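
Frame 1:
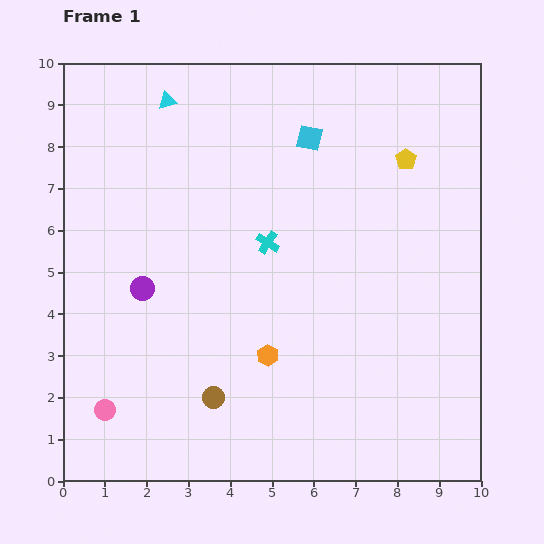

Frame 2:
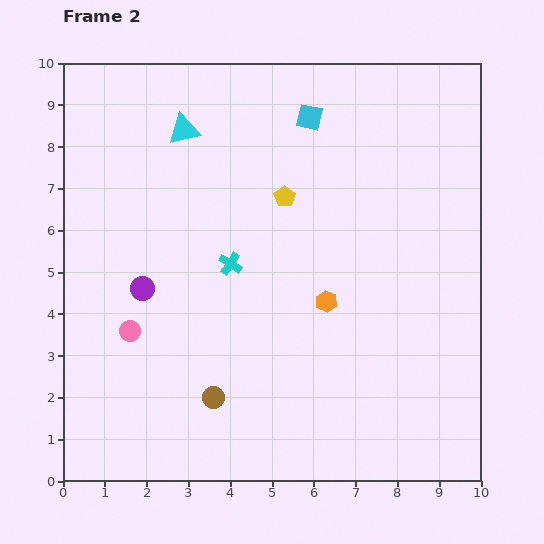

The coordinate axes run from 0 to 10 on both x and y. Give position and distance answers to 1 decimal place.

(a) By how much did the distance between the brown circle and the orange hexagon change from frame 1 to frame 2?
+1.9

Distance in frame 1: 1.6. Distance in frame 2: 3.5.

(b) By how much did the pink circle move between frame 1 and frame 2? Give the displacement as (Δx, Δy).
(0.6, 1.9)

The pink circle was at (1.0, 1.7) in frame 1 and (1.6, 3.6) in frame 2.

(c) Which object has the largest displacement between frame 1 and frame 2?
the yellow pentagon

(moved 3.0; next 2.0)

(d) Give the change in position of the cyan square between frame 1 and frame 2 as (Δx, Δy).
(0.0, 0.5)

The cyan square was at (5.9, 8.2) in frame 1 and (5.9, 8.7) in frame 2.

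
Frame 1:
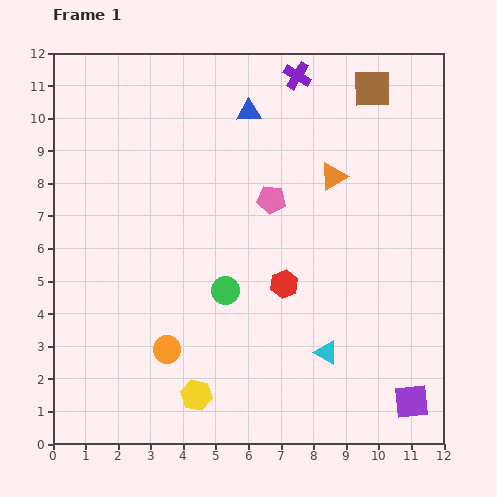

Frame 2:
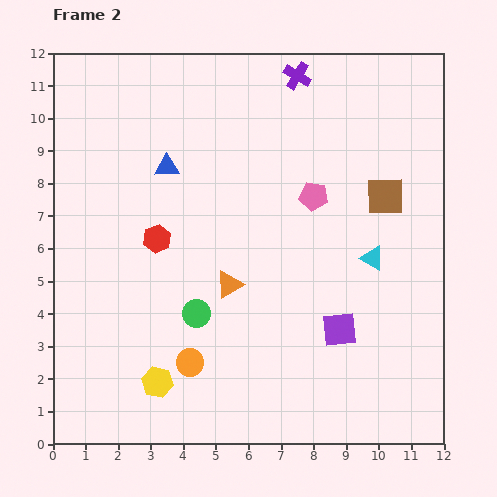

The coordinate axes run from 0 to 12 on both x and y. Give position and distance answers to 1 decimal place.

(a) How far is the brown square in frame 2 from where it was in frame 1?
3.3

The brown square moved from (9.8, 10.9) to (10.2, 7.6), a distance of √(0.4² + 3.3²) ≈ 3.3.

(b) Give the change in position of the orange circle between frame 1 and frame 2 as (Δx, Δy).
(0.7, -0.4)

The orange circle was at (3.5, 2.9) in frame 1 and (4.2, 2.5) in frame 2.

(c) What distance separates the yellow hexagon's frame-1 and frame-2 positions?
1.3

The yellow hexagon moved from (4.4, 1.5) to (3.2, 1.9), a distance of √(1.2² + 0.4²) ≈ 1.3.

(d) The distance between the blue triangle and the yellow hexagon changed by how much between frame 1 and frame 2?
-2.2

Distance in frame 1: 8.8. Distance in frame 2: 6.6.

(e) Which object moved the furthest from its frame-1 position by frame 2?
the orange triangle

(moved 4.6; next 4.1)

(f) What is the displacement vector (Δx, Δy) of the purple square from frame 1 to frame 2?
(-2.2, 2.2)

The purple square was at (11.0, 1.3) in frame 1 and (8.8, 3.5) in frame 2.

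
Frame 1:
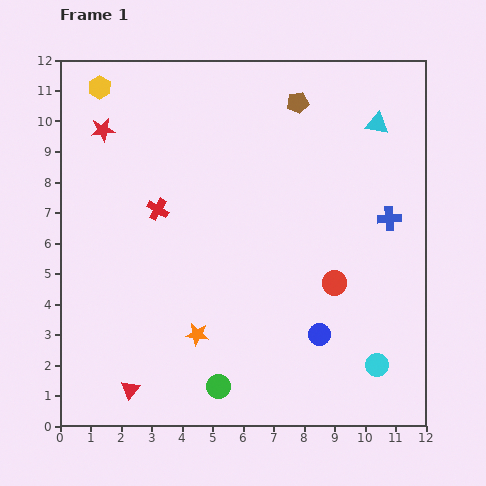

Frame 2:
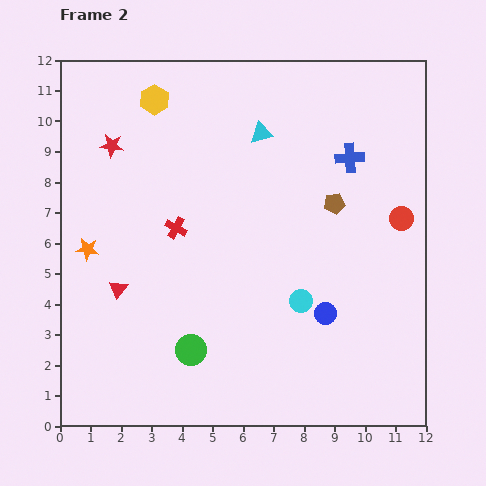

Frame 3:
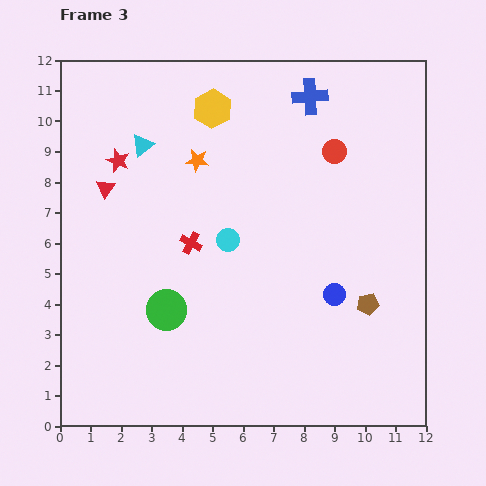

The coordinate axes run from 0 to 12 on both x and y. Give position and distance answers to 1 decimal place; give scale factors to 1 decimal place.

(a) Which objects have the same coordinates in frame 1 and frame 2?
none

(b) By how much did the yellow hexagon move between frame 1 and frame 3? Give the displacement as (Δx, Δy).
(3.7, -0.7)

The yellow hexagon was at (1.3, 11.1) in frame 1 and (5.0, 10.4) in frame 3.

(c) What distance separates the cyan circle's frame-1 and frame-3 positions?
6.4

The cyan circle moved from (10.4, 2.0) to (5.5, 6.1), a distance of √(4.9² + 4.1²) ≈ 6.4.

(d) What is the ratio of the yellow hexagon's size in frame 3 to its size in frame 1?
1.7×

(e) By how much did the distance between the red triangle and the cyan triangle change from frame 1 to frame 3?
-10.1

Distance in frame 1: 11.9. Distance in frame 3: 1.8.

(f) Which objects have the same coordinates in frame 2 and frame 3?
none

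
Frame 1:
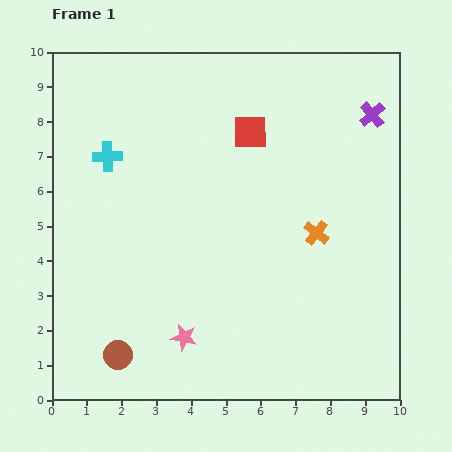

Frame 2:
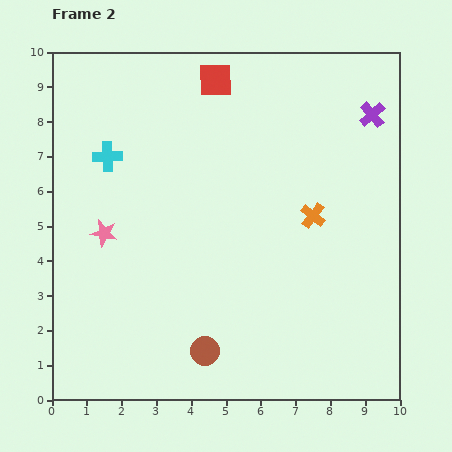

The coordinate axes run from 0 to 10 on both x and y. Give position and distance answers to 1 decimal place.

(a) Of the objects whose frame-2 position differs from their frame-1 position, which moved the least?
the orange cross

(moved 0.5)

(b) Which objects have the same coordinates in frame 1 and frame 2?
the cyan cross, the purple cross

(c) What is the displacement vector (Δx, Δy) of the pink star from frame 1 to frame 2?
(-2.3, 3.0)

The pink star was at (3.8, 1.8) in frame 1 and (1.5, 4.8) in frame 2.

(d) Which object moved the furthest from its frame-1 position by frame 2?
the pink star

(moved 3.8; next 2.5)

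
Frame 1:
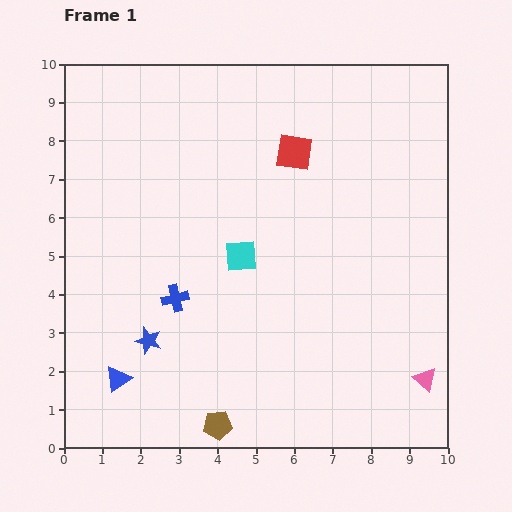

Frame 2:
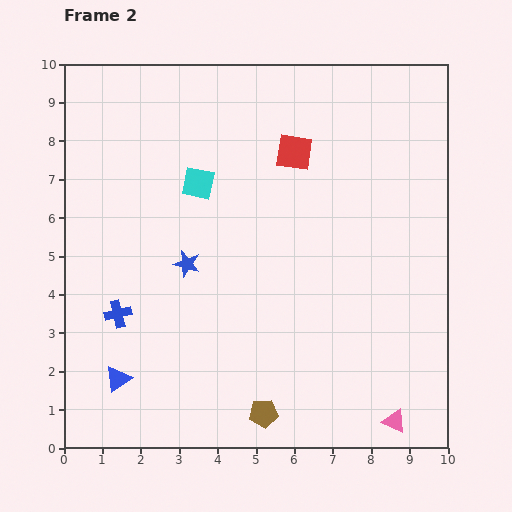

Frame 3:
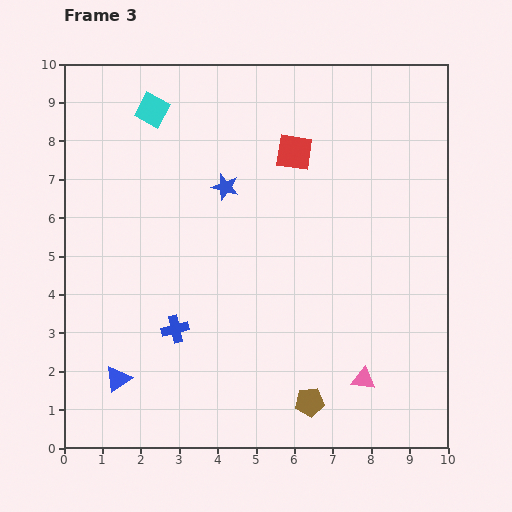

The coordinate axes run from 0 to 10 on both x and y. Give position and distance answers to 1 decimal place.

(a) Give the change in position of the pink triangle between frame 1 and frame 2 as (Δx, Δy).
(-0.8, -1.1)

The pink triangle was at (9.4, 1.8) in frame 1 and (8.6, 0.7) in frame 2.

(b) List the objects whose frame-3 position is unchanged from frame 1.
the blue triangle, the red square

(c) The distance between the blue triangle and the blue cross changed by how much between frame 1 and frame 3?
-0.6

Distance in frame 1: 2.6. Distance in frame 3: 2.0.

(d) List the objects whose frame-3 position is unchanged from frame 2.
the blue triangle, the red square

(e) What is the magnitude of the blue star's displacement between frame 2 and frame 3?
2.2

The blue star moved from (3.2, 4.8) to (4.2, 6.8), a distance of √(1.0² + 2.0²) ≈ 2.2.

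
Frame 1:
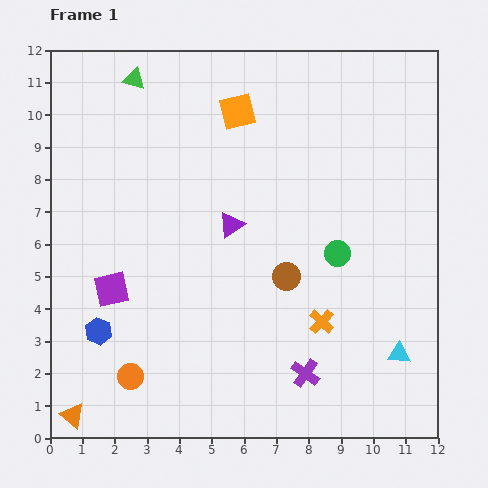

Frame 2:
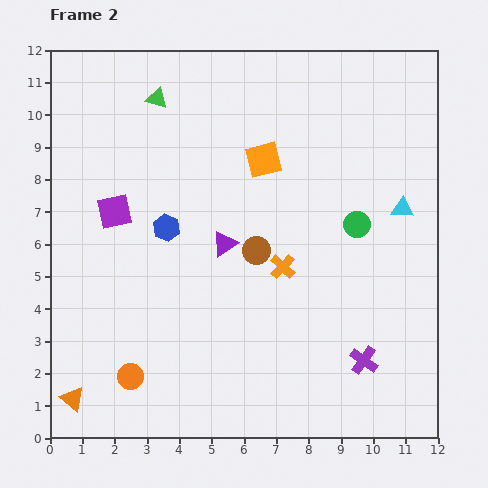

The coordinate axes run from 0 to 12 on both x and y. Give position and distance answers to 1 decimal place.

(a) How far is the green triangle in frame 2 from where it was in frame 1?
0.9

The green triangle moved from (2.6, 11.1) to (3.3, 10.5), a distance of √(0.7² + 0.6²) ≈ 0.9.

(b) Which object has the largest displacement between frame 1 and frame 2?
the cyan triangle

(moved 4.5; next 3.8)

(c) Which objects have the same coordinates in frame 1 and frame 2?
the orange circle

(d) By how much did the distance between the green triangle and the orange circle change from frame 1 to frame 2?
-0.6

Distance in frame 1: 9.2. Distance in frame 2: 8.6.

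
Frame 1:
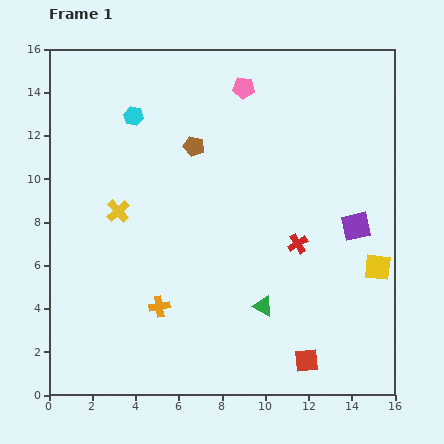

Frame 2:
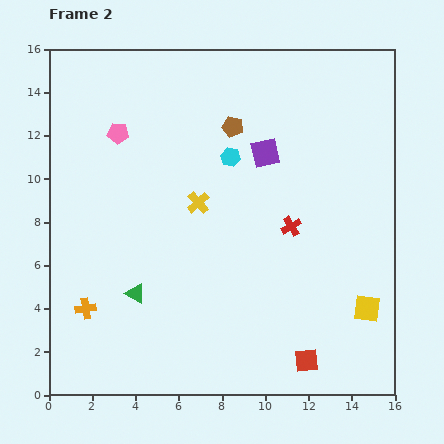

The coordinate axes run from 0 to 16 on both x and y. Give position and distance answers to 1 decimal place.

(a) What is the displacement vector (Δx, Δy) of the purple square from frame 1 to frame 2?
(-4.2, 3.4)

The purple square was at (14.2, 7.8) in frame 1 and (10.0, 11.2) in frame 2.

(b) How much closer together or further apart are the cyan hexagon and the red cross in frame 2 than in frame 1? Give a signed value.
-5.3

Distance in frame 1: 9.6. Distance in frame 2: 4.3.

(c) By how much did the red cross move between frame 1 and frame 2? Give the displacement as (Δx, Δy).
(-0.3, 0.8)

The red cross was at (11.5, 7.0) in frame 1 and (11.2, 7.8) in frame 2.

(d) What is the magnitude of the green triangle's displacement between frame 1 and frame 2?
5.9

The green triangle moved from (9.9, 4.1) to (4.0, 4.7), a distance of √(5.9² + 0.6²) ≈ 5.9.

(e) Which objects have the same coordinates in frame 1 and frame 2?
the red square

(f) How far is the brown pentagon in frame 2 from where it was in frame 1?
2.0

The brown pentagon moved from (6.7, 11.5) to (8.5, 12.4), a distance of √(1.8² + 0.9²) ≈ 2.0.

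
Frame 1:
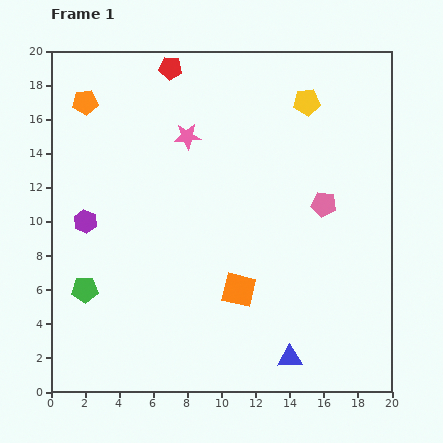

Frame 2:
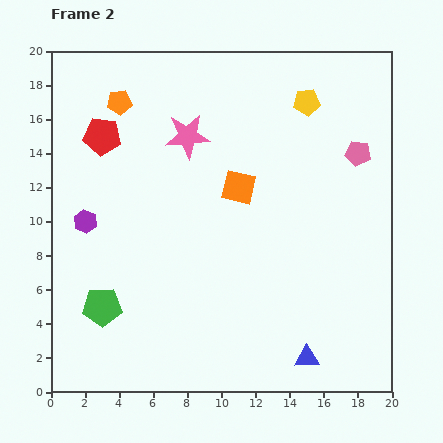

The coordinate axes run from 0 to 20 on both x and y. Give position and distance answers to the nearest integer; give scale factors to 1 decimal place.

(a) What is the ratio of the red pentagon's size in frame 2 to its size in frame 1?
1.6×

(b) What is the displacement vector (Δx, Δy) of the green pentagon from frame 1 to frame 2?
(1, -1)

The green pentagon was at (2, 6) in frame 1 and (3, 5) in frame 2.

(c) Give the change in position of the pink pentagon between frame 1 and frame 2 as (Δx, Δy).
(2, 3)

The pink pentagon was at (16, 11) in frame 1 and (18, 14) in frame 2.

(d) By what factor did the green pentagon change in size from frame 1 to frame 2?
1.5×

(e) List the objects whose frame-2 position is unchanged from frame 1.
the pink star, the purple hexagon, the yellow pentagon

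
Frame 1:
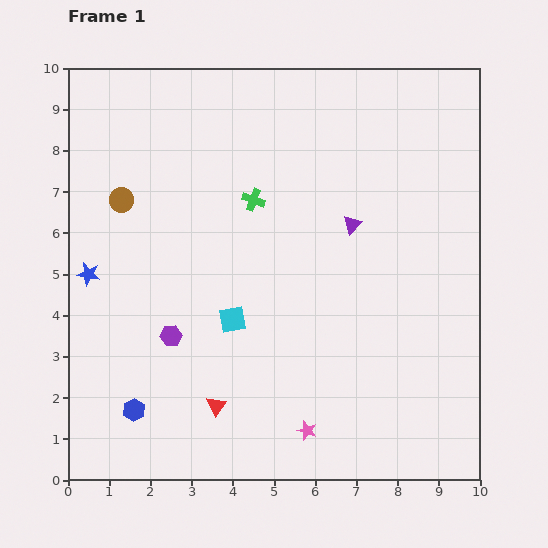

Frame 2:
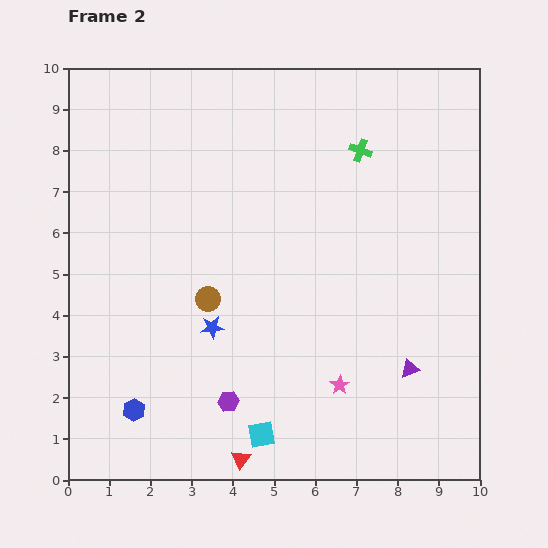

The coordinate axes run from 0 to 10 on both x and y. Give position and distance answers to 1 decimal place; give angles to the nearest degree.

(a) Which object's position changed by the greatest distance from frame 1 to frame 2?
the purple triangle

(moved 3.8; next 3.3)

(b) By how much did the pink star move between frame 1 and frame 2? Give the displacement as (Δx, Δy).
(0.8, 1.1)

The pink star was at (5.8, 1.2) in frame 1 and (6.6, 2.3) in frame 2.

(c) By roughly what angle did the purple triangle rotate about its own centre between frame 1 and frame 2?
25° clockwise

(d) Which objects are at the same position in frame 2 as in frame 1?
the blue hexagon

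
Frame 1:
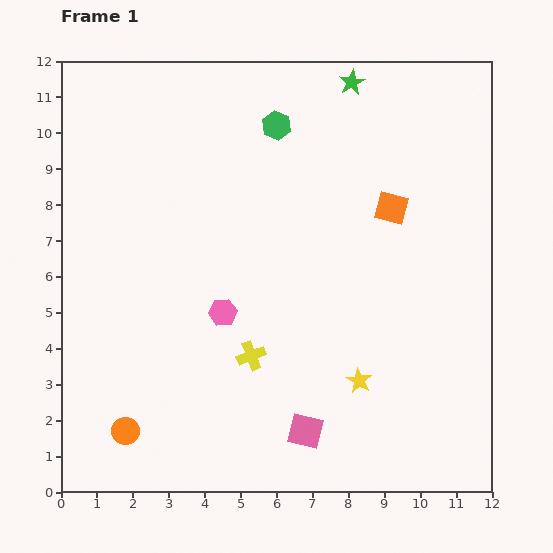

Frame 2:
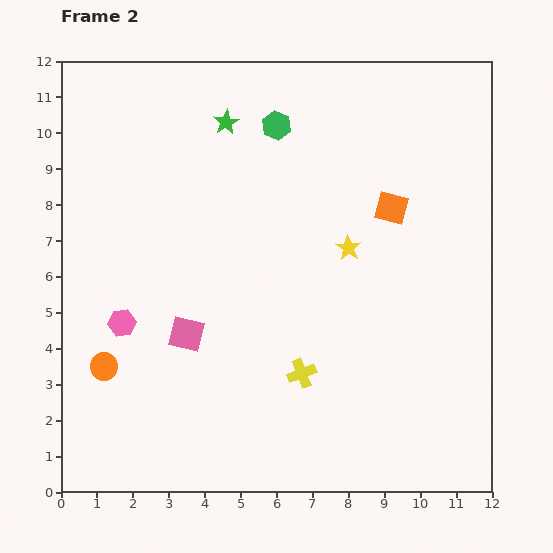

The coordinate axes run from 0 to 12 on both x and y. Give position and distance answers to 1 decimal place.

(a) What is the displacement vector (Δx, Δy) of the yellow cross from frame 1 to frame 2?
(1.4, -0.5)

The yellow cross was at (5.3, 3.8) in frame 1 and (6.7, 3.3) in frame 2.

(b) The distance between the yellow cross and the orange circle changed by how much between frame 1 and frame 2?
+1.4

Distance in frame 1: 4.1. Distance in frame 2: 5.5.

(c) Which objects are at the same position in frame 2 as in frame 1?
the orange square, the green hexagon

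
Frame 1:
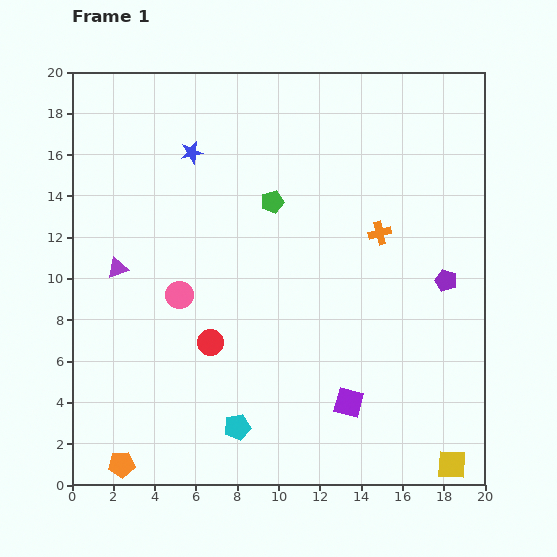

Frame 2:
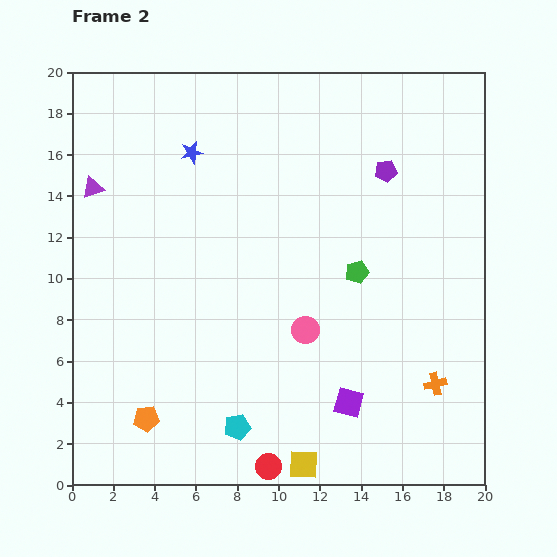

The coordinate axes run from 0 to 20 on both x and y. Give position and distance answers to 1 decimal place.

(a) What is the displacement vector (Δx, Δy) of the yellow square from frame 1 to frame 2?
(-7.2, 0.0)

The yellow square was at (18.4, 1.0) in frame 1 and (11.2, 1.0) in frame 2.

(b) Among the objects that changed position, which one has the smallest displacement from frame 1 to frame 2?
the orange pentagon

(moved 2.5)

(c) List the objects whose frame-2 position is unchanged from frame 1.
the blue star, the cyan pentagon, the purple square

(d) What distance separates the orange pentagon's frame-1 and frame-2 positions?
2.5

The orange pentagon moved from (2.4, 1.0) to (3.6, 3.2), a distance of √(1.2² + 2.2²) ≈ 2.5.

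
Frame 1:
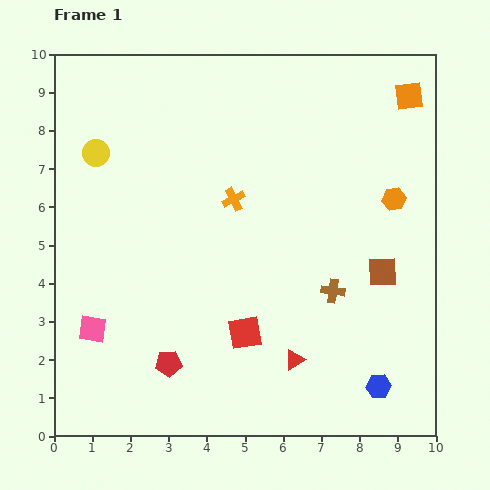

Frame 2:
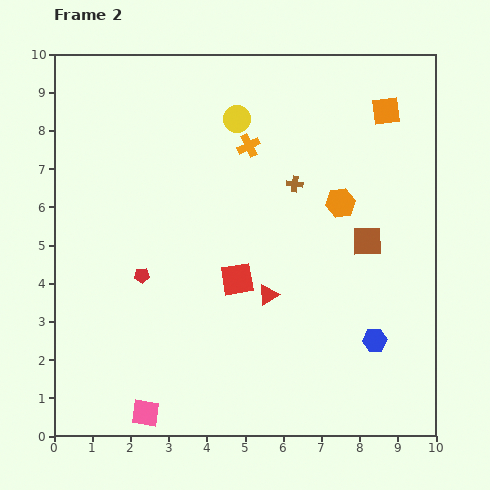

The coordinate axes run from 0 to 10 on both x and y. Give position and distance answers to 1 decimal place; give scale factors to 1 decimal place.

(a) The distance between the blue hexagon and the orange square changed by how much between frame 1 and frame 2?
-1.6

Distance in frame 1: 7.6. Distance in frame 2: 6.0.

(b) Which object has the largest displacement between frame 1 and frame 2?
the yellow circle

(moved 3.8; next 3.0)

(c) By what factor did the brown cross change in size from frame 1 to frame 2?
0.7×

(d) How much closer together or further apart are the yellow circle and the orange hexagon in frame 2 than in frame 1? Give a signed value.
-4.4

Distance in frame 1: 7.9. Distance in frame 2: 3.5.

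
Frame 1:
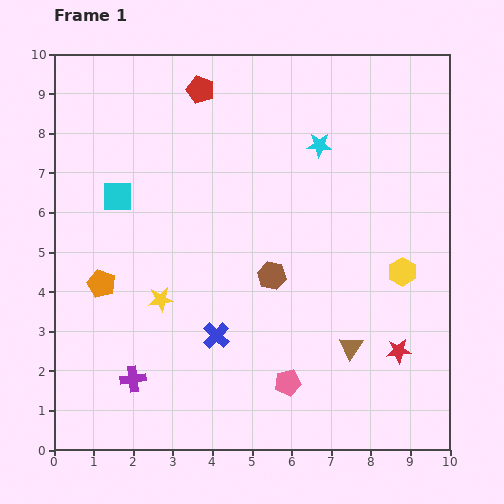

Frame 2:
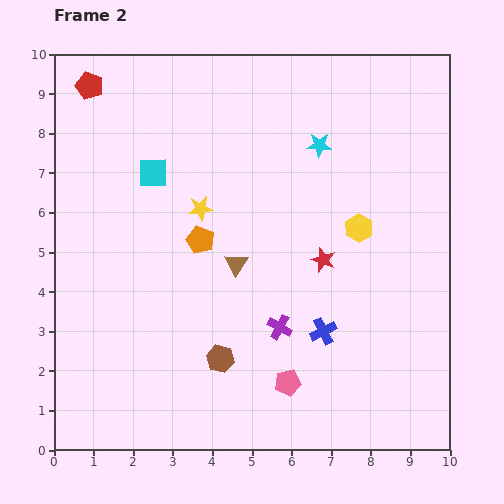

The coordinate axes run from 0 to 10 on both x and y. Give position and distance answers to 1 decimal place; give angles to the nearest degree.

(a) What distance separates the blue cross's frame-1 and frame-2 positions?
2.7

The blue cross moved from (4.1, 2.9) to (6.8, 3.0), a distance of √(2.7² + 0.1²) ≈ 2.7.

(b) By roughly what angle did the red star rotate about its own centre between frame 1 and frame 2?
25° clockwise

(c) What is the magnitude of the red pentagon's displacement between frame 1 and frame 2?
2.8

The red pentagon moved from (3.7, 9.1) to (0.9, 9.2), a distance of √(2.8² + 0.1²) ≈ 2.8.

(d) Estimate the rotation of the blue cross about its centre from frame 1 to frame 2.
20° clockwise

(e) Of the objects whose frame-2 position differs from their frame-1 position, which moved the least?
the cyan square

(moved 1.1)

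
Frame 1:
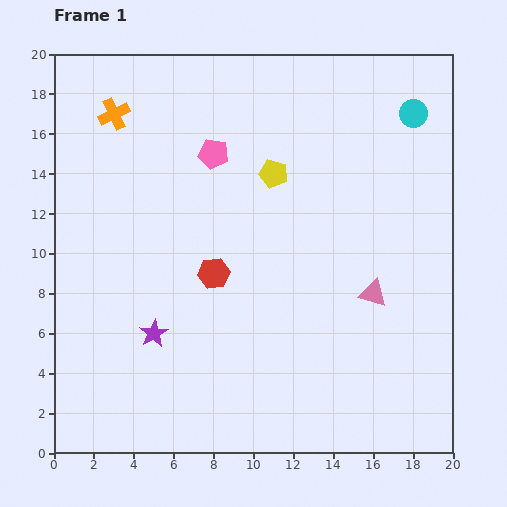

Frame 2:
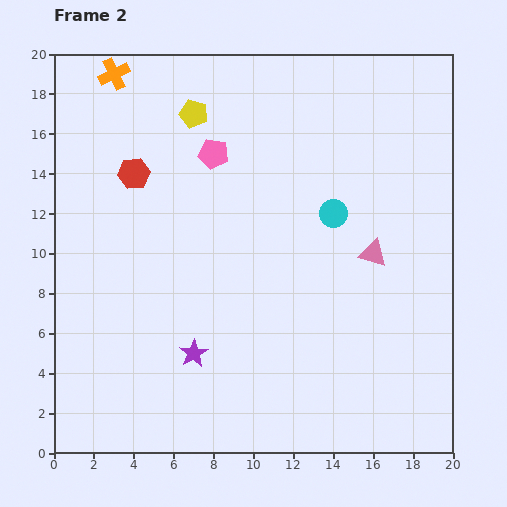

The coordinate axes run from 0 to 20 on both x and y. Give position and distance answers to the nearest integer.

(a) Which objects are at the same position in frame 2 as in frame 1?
the pink pentagon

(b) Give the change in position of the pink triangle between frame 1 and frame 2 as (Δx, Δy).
(0, 2)

The pink triangle was at (16, 8) in frame 1 and (16, 10) in frame 2.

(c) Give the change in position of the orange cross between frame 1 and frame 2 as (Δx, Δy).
(0, 2)

The orange cross was at (3, 17) in frame 1 and (3, 19) in frame 2.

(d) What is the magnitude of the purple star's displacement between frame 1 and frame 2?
2

The purple star moved from (5, 6) to (7, 5), a distance of √(2² + 1²) ≈ 2.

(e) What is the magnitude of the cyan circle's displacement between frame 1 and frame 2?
6

The cyan circle moved from (18, 17) to (14, 12), a distance of √(4² + 5²) ≈ 6.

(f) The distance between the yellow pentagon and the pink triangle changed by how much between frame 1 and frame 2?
+3

Distance in frame 1: 8. Distance in frame 2: 11.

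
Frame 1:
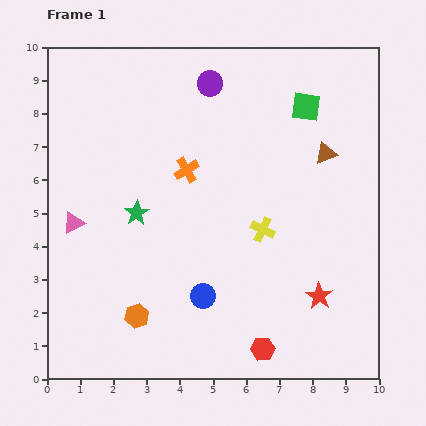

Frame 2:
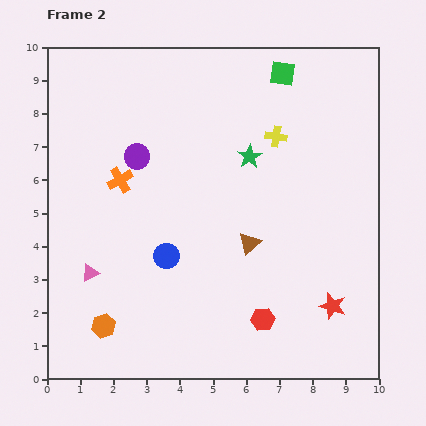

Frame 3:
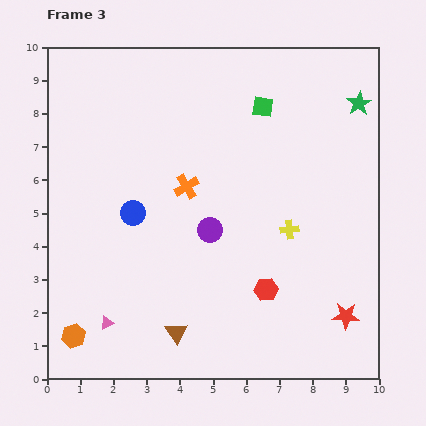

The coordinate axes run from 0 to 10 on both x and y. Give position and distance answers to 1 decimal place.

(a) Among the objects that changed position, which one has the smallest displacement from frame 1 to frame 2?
the red star

(moved 0.5)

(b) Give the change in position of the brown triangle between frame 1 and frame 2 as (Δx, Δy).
(-2.3, -2.7)

The brown triangle was at (8.4, 6.8) in frame 1 and (6.1, 4.1) in frame 2.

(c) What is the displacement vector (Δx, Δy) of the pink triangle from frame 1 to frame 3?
(1.0, -3.0)

The pink triangle was at (0.8, 4.7) in frame 1 and (1.8, 1.7) in frame 3.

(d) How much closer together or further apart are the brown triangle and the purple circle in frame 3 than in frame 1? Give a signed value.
-0.8

Distance in frame 1: 4.1. Distance in frame 3: 3.3.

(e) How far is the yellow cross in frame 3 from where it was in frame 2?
2.8

The yellow cross moved from (6.9, 7.3) to (7.3, 4.5), a distance of √(0.4² + 2.8²) ≈ 2.8.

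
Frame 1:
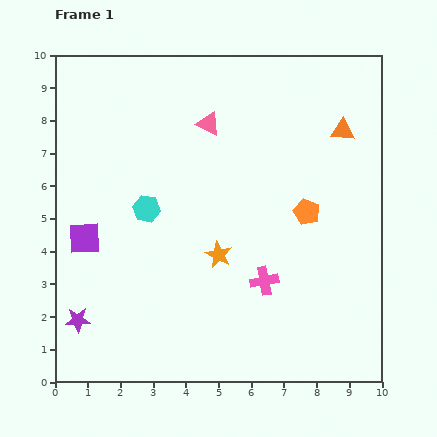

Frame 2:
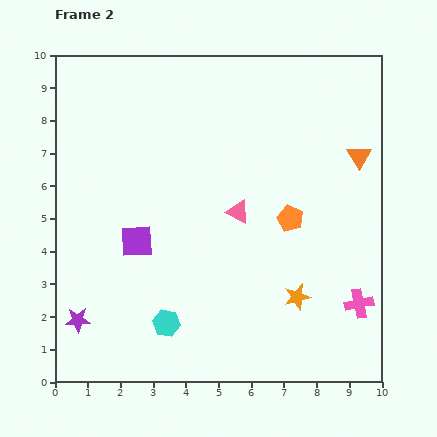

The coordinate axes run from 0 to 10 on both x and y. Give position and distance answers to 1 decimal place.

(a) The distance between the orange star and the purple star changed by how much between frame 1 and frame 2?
+2.0

Distance in frame 1: 4.7. Distance in frame 2: 6.7.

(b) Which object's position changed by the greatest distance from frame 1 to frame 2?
the cyan hexagon

(moved 3.6; next 3.0)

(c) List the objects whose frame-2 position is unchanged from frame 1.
the purple star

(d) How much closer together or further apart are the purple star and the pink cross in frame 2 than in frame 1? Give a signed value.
+2.8

Distance in frame 1: 5.8. Distance in frame 2: 8.6.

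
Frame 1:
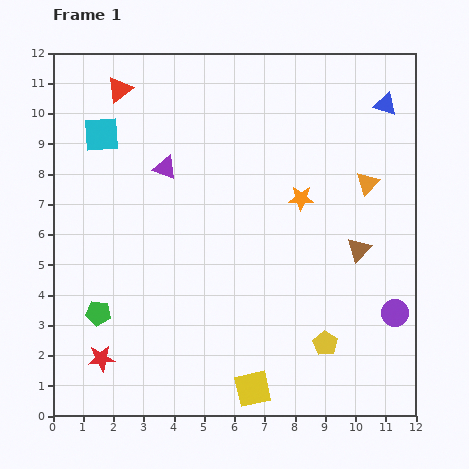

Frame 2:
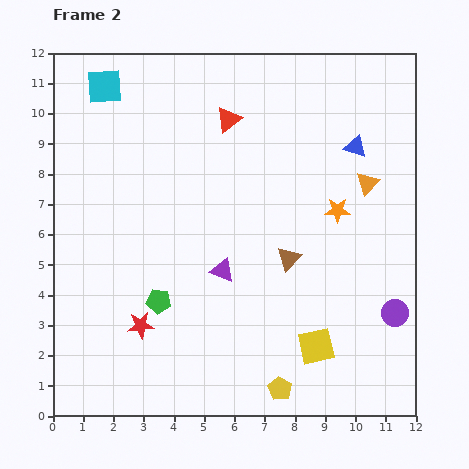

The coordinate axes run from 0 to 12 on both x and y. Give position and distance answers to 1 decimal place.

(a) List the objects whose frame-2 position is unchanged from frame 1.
the purple circle, the orange triangle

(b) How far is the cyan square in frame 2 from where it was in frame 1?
1.6

The cyan square moved from (1.6, 9.3) to (1.7, 10.9), a distance of √(0.1² + 1.6²) ≈ 1.6.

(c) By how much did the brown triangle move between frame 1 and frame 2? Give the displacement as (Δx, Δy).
(-2.3, -0.3)

The brown triangle was at (10.1, 5.5) in frame 1 and (7.8, 5.2) in frame 2.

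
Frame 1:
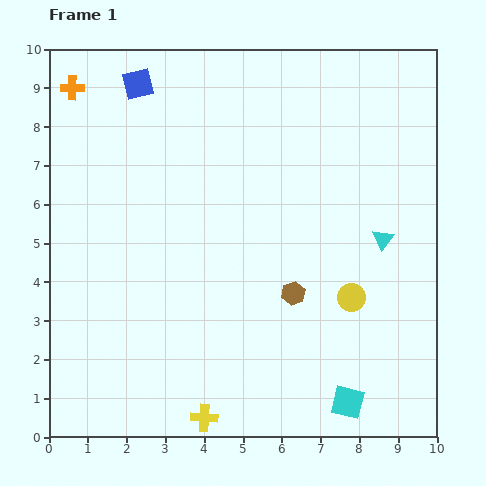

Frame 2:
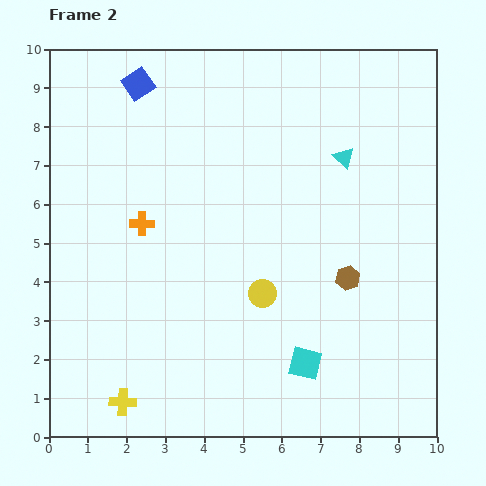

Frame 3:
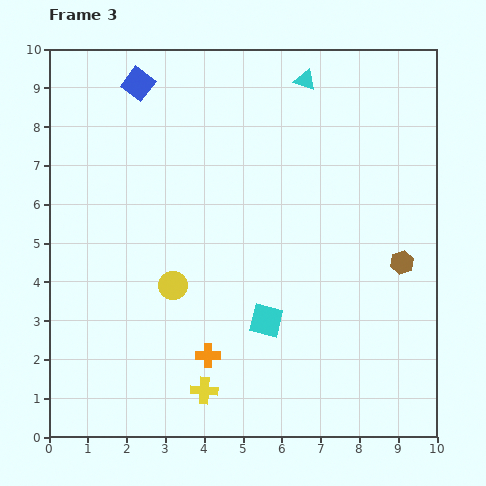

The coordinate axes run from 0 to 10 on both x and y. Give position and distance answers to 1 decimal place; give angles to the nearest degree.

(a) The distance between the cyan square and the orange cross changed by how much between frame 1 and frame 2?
-5.3

Distance in frame 1: 10.8. Distance in frame 2: 5.5.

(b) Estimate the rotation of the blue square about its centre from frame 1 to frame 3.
40° counter-clockwise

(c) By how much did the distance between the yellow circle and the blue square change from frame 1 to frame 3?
-2.5

Distance in frame 1: 7.8. Distance in frame 3: 5.3.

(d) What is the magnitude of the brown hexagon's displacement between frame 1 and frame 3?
2.9

The brown hexagon moved from (6.3, 3.7) to (9.1, 4.5), a distance of √(2.8² + 0.8²) ≈ 2.9.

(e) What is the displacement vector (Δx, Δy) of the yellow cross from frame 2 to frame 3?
(2.1, 0.3)

The yellow cross was at (1.9, 0.9) in frame 2 and (4.0, 1.2) in frame 3.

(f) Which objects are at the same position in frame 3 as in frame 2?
the blue square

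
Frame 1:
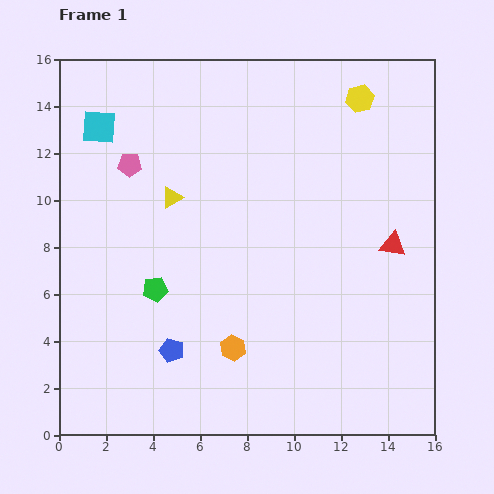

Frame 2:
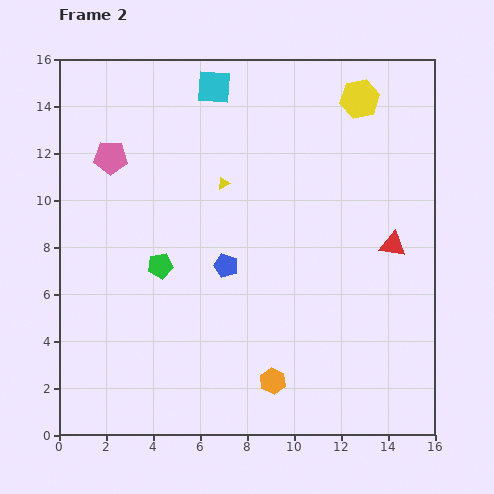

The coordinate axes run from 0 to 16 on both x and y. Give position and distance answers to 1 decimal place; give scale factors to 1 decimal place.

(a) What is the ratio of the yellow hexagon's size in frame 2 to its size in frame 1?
1.4×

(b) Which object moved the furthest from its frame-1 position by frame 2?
the cyan square

(moved 5.2; next 4.3)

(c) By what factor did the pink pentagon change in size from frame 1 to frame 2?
1.4×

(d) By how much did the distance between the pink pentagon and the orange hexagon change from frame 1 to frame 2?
+2.7

Distance in frame 1: 9.0. Distance in frame 2: 11.7.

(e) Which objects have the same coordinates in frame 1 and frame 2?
the yellow hexagon, the red triangle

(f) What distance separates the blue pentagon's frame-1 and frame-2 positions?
4.3

The blue pentagon moved from (4.8, 3.6) to (7.1, 7.2), a distance of √(2.3² + 3.6²) ≈ 4.3.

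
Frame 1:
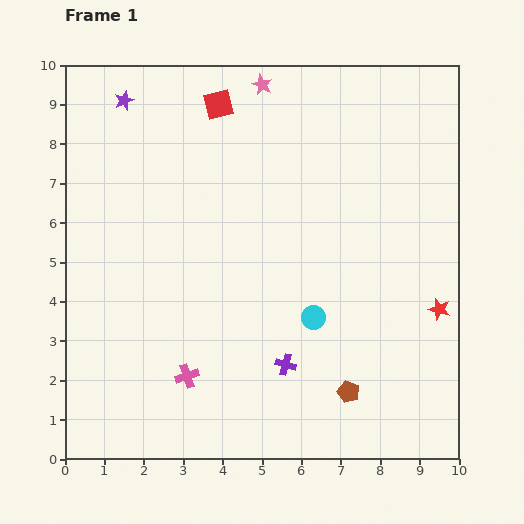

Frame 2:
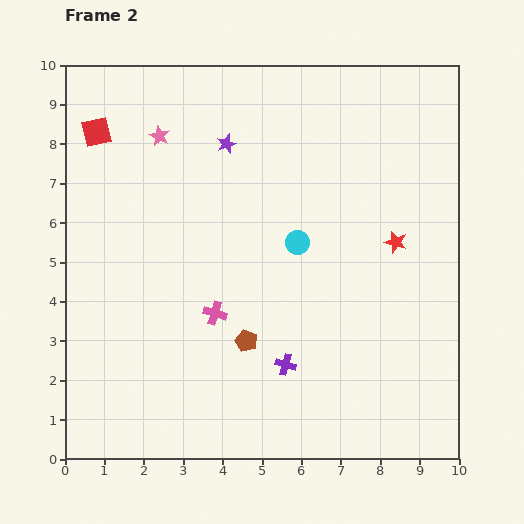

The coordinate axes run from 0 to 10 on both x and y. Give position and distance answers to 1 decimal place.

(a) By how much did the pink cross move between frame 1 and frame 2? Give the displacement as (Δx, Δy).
(0.7, 1.6)

The pink cross was at (3.1, 2.1) in frame 1 and (3.8, 3.7) in frame 2.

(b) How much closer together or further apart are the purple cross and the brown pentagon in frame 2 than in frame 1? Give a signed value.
-0.5

Distance in frame 1: 1.7. Distance in frame 2: 1.2.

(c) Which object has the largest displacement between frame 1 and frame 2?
the red square

(moved 3.2; next 2.9)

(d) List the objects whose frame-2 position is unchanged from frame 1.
the purple cross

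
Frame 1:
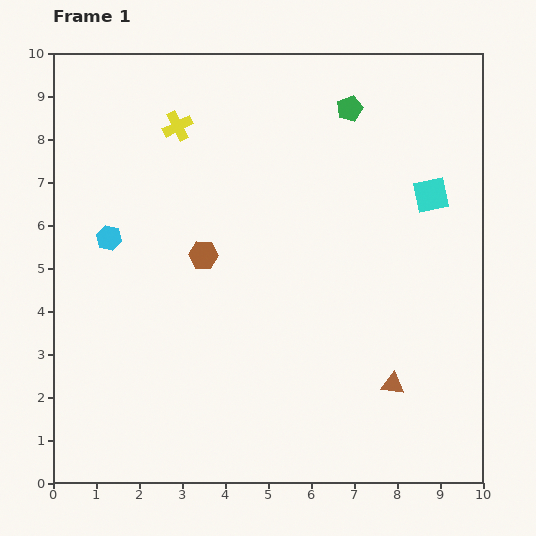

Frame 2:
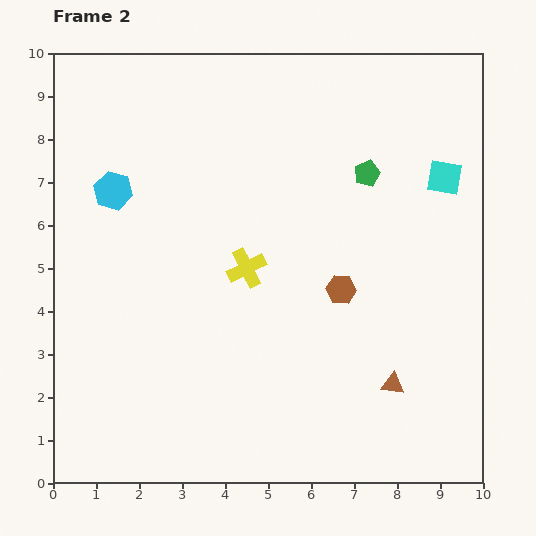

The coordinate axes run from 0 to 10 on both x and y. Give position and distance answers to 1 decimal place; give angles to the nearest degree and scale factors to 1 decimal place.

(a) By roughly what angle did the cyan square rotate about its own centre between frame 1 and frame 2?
21° clockwise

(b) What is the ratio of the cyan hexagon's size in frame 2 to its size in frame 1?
1.5×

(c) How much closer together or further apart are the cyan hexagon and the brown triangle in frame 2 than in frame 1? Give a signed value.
+0.5

Distance in frame 1: 7.4. Distance in frame 2: 7.9.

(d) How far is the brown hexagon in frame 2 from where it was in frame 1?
3.3

The brown hexagon moved from (3.5, 5.3) to (6.7, 4.5), a distance of √(3.2² + 0.8²) ≈ 3.3.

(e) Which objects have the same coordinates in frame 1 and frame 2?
the brown triangle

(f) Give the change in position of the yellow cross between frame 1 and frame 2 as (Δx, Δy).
(1.6, -3.3)

The yellow cross was at (2.9, 8.3) in frame 1 and (4.5, 5.0) in frame 2.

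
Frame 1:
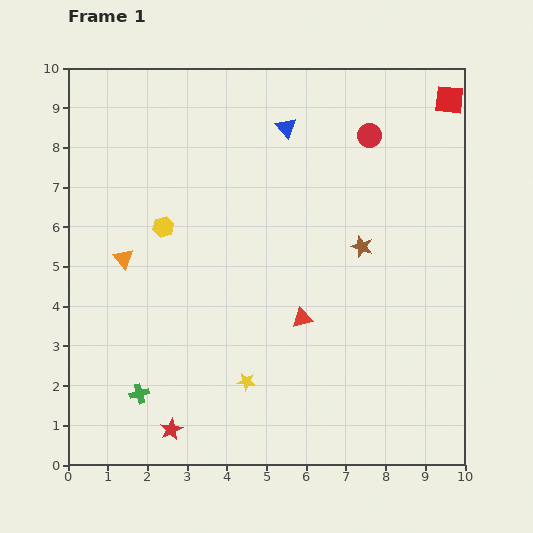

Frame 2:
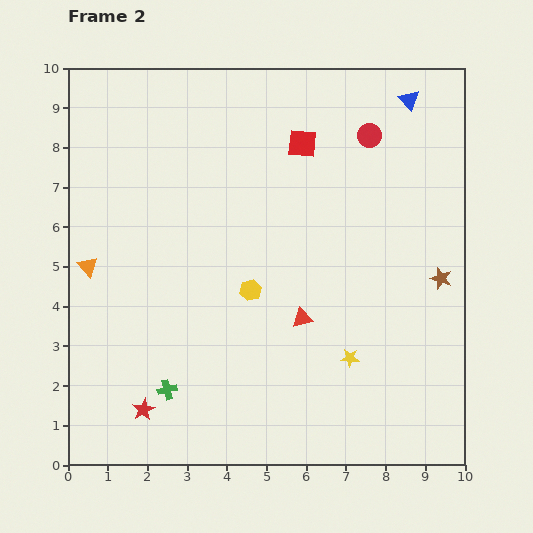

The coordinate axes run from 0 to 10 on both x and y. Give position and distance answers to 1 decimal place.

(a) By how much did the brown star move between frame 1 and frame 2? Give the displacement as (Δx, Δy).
(2.0, -0.8)

The brown star was at (7.4, 5.5) in frame 1 and (9.4, 4.7) in frame 2.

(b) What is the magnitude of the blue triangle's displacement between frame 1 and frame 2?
3.2

The blue triangle moved from (5.5, 8.5) to (8.6, 9.2), a distance of √(3.1² + 0.7²) ≈ 3.2.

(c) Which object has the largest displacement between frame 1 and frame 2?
the red square

(moved 3.9; next 3.2)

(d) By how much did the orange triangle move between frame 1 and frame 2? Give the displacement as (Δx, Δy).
(-0.9, -0.2)

The orange triangle was at (1.4, 5.2) in frame 1 and (0.5, 5.0) in frame 2.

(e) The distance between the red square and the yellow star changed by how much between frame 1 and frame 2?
-3.2

Distance in frame 1: 8.7. Distance in frame 2: 5.5.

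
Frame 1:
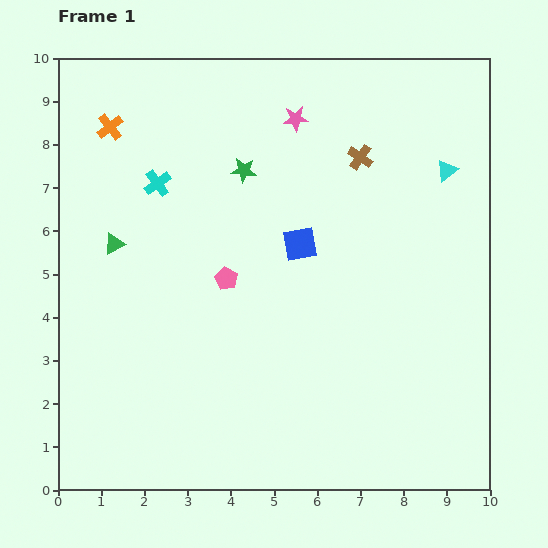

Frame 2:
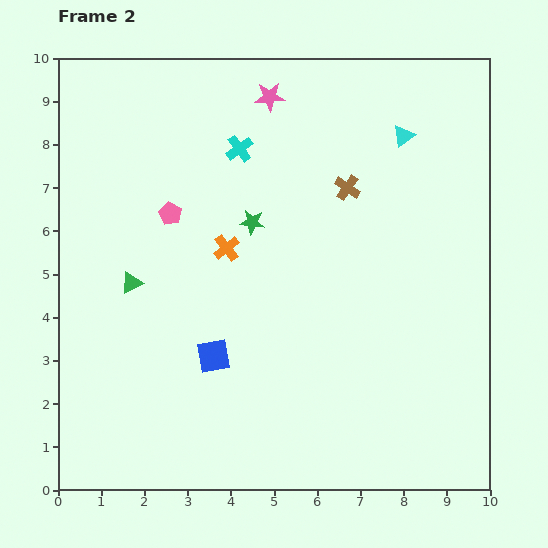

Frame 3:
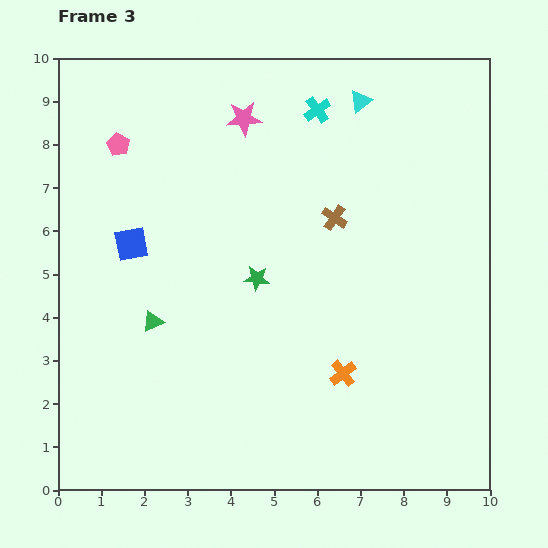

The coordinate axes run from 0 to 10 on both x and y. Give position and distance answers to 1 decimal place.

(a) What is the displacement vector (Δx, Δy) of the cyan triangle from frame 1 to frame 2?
(-1.0, 0.8)

The cyan triangle was at (9.0, 7.4) in frame 1 and (8.0, 8.2) in frame 2.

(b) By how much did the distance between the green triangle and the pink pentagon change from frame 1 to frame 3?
+1.5

Distance in frame 1: 2.7. Distance in frame 3: 4.2.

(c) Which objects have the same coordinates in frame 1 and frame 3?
none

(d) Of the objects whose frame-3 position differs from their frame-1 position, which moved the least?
the pink star

(moved 1.2)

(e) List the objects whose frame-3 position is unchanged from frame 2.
none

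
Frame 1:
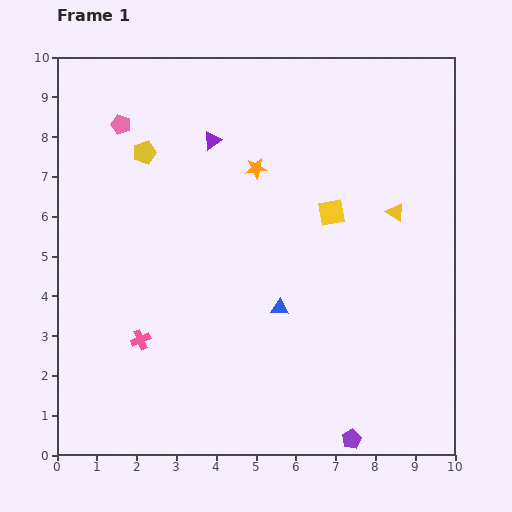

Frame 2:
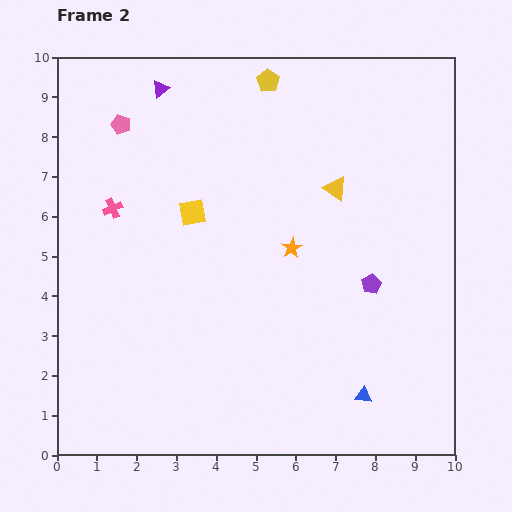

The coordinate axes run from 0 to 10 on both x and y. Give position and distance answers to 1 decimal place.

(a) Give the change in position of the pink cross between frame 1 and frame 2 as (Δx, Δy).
(-0.7, 3.3)

The pink cross was at (2.1, 2.9) in frame 1 and (1.4, 6.2) in frame 2.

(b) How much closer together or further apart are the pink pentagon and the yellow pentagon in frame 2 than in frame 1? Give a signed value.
+3.0

Distance in frame 1: 0.9. Distance in frame 2: 3.9.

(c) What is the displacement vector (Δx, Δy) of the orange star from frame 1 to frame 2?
(0.9, -2.0)

The orange star was at (5.0, 7.2) in frame 1 and (5.9, 5.2) in frame 2.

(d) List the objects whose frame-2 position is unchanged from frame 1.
the pink pentagon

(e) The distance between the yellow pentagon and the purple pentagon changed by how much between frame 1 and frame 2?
-3.2

Distance in frame 1: 8.9. Distance in frame 2: 5.7.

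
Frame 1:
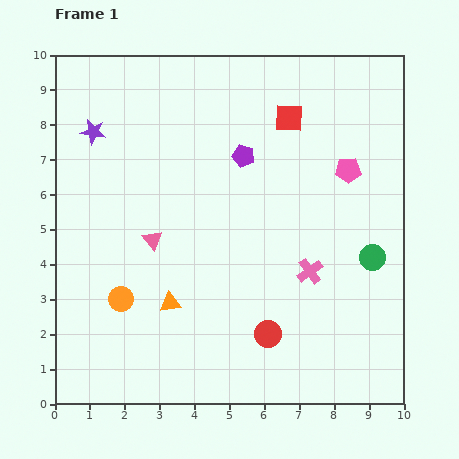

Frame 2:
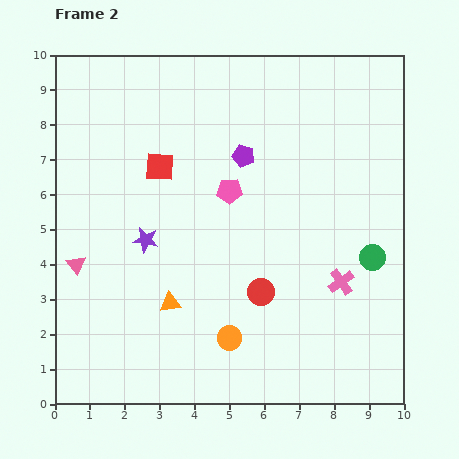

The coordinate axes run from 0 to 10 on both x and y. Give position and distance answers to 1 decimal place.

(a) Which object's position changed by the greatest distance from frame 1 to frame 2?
the red square

(moved 4.0; next 3.5)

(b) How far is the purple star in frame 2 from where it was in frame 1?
3.4

The purple star moved from (1.1, 7.8) to (2.6, 4.7), a distance of √(1.5² + 3.1²) ≈ 3.4.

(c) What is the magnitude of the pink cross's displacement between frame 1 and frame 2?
0.9

The pink cross moved from (7.3, 3.8) to (8.2, 3.5), a distance of √(0.9² + 0.3²) ≈ 0.9.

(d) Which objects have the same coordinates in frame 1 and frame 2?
the orange triangle, the green circle, the purple pentagon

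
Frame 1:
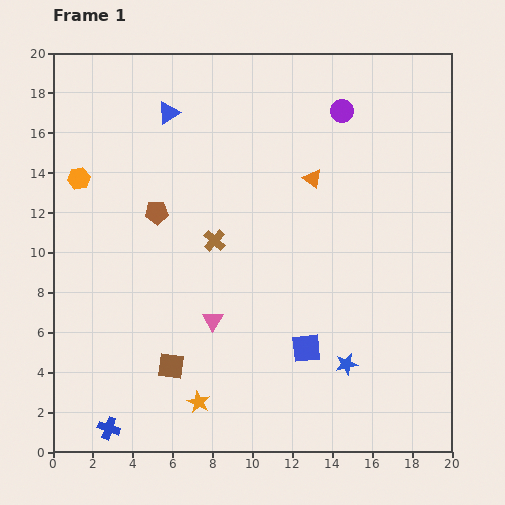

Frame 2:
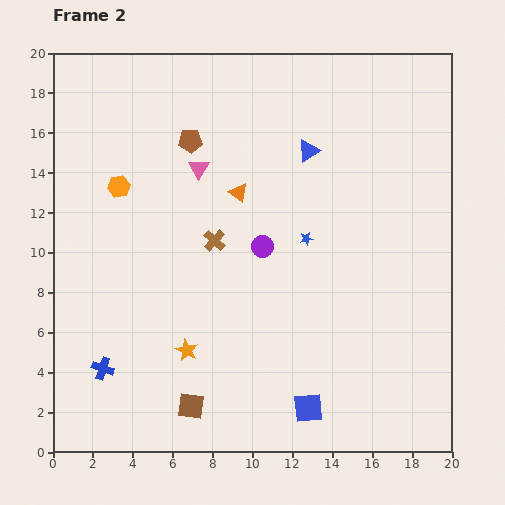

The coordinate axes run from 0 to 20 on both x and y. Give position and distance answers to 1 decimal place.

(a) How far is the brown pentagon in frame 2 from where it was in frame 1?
4.0

The brown pentagon moved from (5.2, 12.0) to (6.9, 15.6), a distance of √(1.7² + 3.6²) ≈ 4.0.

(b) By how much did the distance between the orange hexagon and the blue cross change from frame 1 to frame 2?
-3.5

Distance in frame 1: 12.6. Distance in frame 2: 9.1.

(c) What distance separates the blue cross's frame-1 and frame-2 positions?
3.0

The blue cross moved from (2.8, 1.2) to (2.5, 4.2), a distance of √(0.3² + 3.0²) ≈ 3.0.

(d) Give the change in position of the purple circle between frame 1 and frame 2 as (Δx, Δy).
(-4.0, -6.8)

The purple circle was at (14.5, 17.1) in frame 1 and (10.5, 10.3) in frame 2.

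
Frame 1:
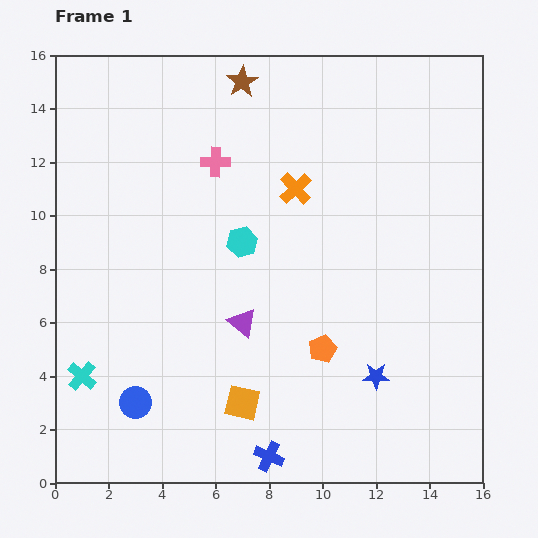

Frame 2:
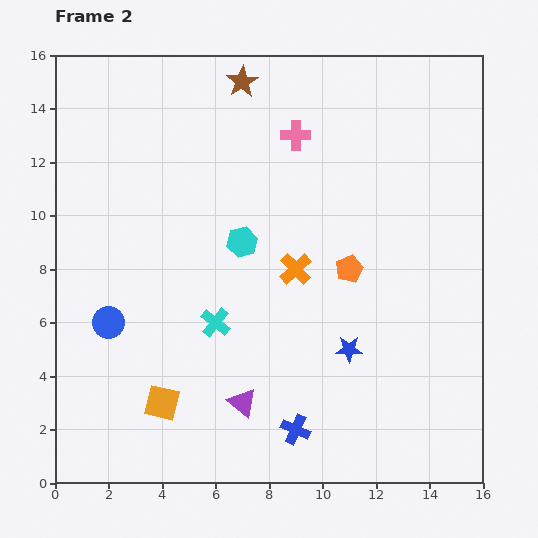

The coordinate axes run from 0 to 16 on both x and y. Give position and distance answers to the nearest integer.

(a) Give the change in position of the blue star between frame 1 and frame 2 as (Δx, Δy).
(-1, 1)

The blue star was at (12, 4) in frame 1 and (11, 5) in frame 2.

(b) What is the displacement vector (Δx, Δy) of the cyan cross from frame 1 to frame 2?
(5, 2)

The cyan cross was at (1, 4) in frame 1 and (6, 6) in frame 2.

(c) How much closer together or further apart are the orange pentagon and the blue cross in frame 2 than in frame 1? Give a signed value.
+2

Distance in frame 1: 4. Distance in frame 2: 6.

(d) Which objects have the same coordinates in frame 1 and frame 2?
the cyan hexagon, the brown star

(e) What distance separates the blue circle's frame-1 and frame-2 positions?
3

The blue circle moved from (3, 3) to (2, 6), a distance of √(1² + 3²) ≈ 3.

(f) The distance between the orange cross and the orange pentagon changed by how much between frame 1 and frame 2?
-4

Distance in frame 1: 6. Distance in frame 2: 2.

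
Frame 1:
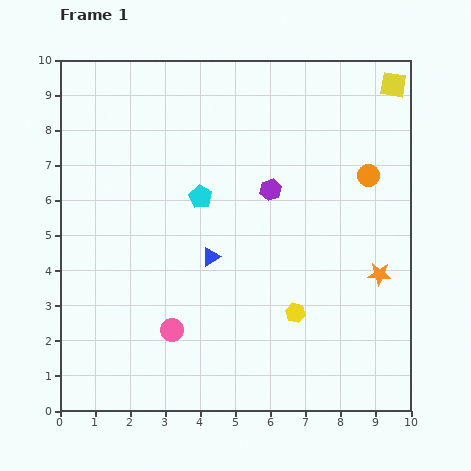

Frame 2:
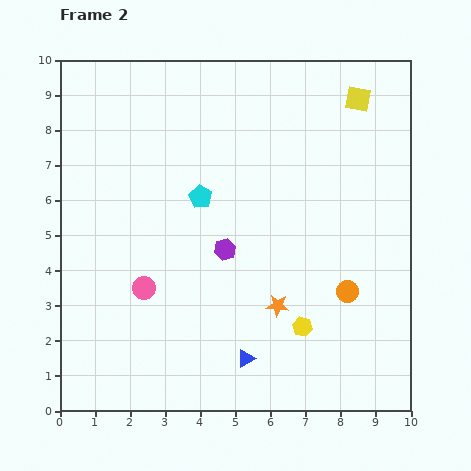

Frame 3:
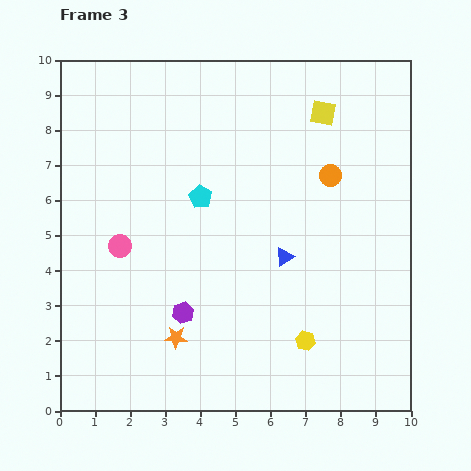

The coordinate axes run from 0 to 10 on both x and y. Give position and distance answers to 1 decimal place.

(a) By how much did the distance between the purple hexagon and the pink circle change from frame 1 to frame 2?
-2.4

Distance in frame 1: 4.9. Distance in frame 2: 2.5.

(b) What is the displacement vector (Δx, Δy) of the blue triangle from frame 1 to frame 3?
(2.1, 0.0)

The blue triangle was at (4.3, 4.4) in frame 1 and (6.4, 4.4) in frame 3.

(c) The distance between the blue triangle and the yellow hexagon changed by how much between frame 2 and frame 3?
+0.7

Distance in frame 2: 1.8. Distance in frame 3: 2.5.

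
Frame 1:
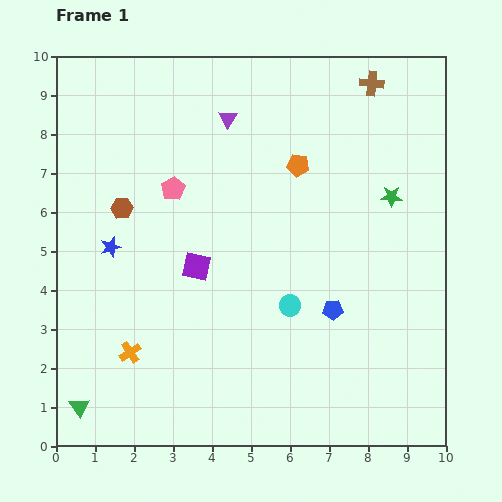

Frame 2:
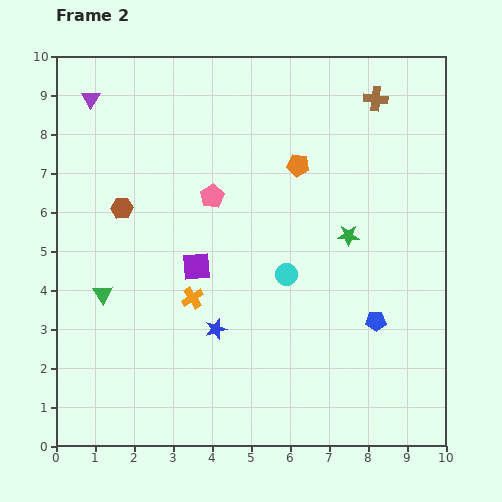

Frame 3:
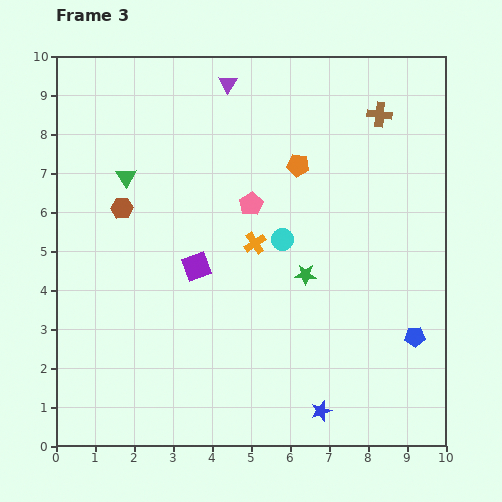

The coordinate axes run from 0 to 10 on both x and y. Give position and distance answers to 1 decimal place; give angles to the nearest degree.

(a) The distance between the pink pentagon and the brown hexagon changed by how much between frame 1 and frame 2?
+0.9

Distance in frame 1: 1.4. Distance in frame 2: 2.3.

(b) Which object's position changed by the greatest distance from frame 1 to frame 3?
the blue star

(moved 6.8; next 6.0)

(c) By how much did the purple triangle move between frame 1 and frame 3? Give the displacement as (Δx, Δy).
(0.0, 0.9)

The purple triangle was at (4.4, 8.4) in frame 1 and (4.4, 9.3) in frame 3.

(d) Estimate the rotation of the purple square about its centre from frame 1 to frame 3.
32° counter-clockwise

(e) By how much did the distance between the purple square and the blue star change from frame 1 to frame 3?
+2.6

Distance in frame 1: 2.3. Distance in frame 3: 4.9.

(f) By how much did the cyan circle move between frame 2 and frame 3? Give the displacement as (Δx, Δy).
(-0.1, 0.9)

The cyan circle was at (5.9, 4.4) in frame 2 and (5.8, 5.3) in frame 3.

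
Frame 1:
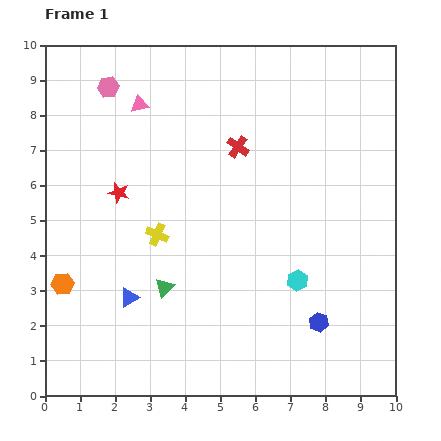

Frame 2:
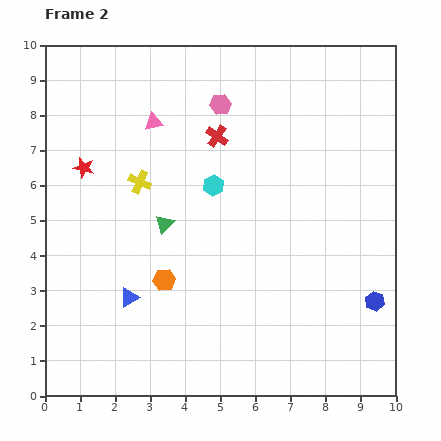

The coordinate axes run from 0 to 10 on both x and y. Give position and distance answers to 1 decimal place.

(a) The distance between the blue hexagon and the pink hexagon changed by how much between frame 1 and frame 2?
-1.9

Distance in frame 1: 9.0. Distance in frame 2: 7.1.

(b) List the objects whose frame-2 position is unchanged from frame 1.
the blue triangle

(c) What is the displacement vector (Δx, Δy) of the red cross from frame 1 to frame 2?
(-0.6, 0.3)

The red cross was at (5.5, 7.1) in frame 1 and (4.9, 7.4) in frame 2.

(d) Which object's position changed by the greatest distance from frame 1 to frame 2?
the cyan hexagon

(moved 3.6; next 3.2)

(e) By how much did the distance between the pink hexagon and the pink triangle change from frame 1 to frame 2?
+1.0

Distance in frame 1: 1.0. Distance in frame 2: 2.0.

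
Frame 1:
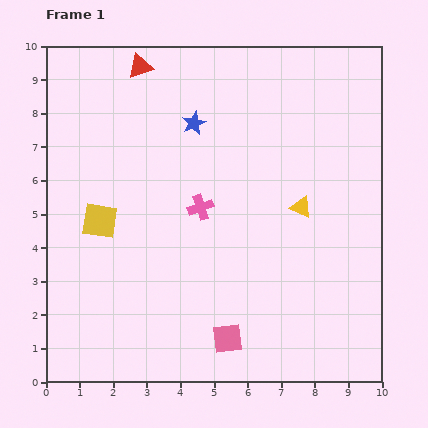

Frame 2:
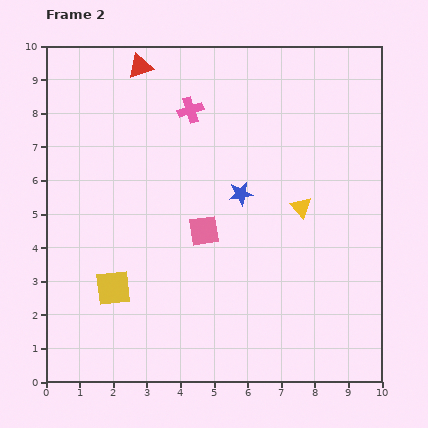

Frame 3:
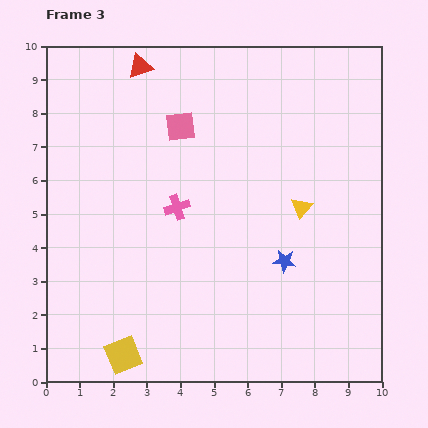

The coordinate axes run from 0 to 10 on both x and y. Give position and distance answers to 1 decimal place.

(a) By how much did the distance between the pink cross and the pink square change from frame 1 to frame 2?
-0.4

Distance in frame 1: 4.0. Distance in frame 2: 3.6.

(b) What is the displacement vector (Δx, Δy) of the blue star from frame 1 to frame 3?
(2.7, -4.1)

The blue star was at (4.4, 7.7) in frame 1 and (7.1, 3.6) in frame 3.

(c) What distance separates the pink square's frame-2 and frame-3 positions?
3.2

The pink square moved from (4.7, 4.5) to (4.0, 7.6), a distance of √(0.7² + 3.1²) ≈ 3.2.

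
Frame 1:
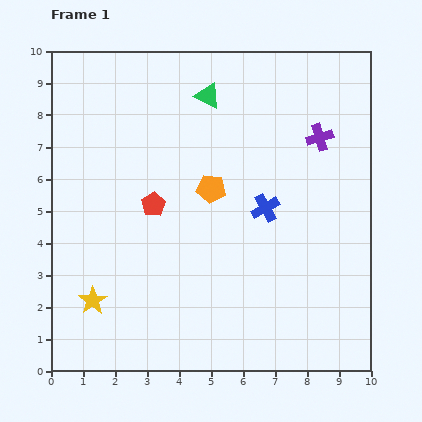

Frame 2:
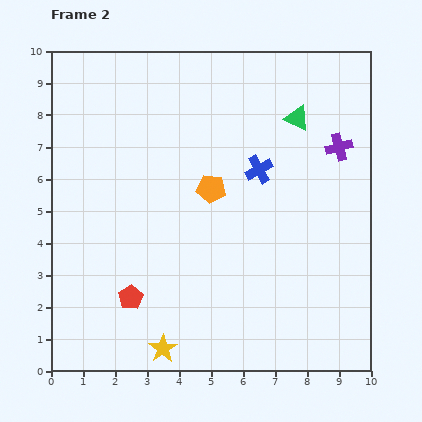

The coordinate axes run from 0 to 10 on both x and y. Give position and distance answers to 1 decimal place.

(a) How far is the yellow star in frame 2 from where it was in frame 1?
2.7

The yellow star moved from (1.3, 2.2) to (3.5, 0.7), a distance of √(2.2² + 1.5²) ≈ 2.7.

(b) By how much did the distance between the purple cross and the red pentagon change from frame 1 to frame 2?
+2.4

Distance in frame 1: 5.6. Distance in frame 2: 8.0.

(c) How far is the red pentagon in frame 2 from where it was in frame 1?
3.0

The red pentagon moved from (3.2, 5.2) to (2.5, 2.3), a distance of √(0.7² + 2.9²) ≈ 3.0.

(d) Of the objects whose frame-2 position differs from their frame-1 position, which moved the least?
the purple cross

(moved 0.7)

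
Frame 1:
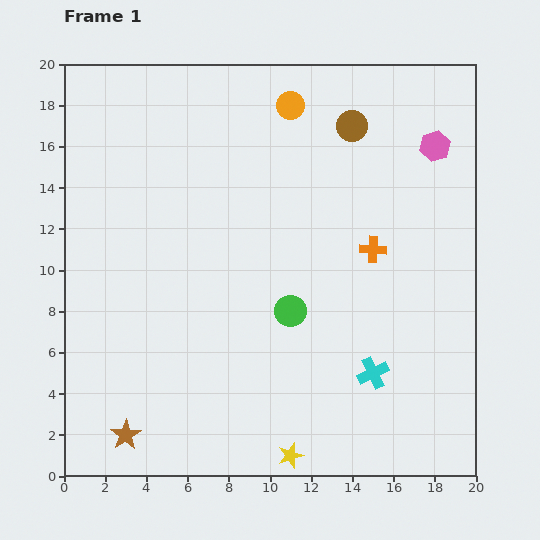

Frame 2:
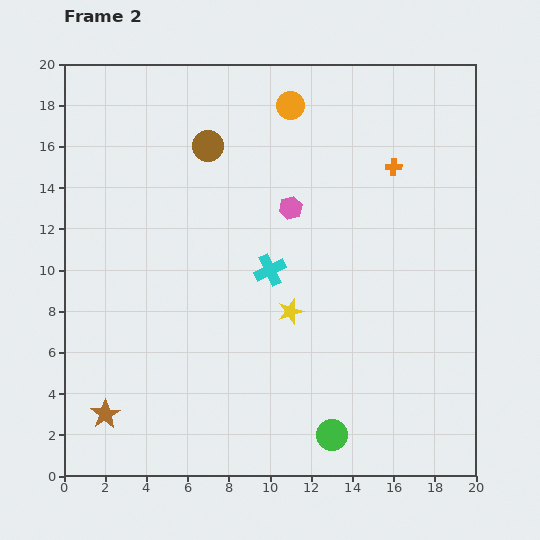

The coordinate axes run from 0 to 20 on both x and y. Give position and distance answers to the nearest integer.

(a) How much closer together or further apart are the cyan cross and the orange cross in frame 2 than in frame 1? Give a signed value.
+2

Distance in frame 1: 6. Distance in frame 2: 8.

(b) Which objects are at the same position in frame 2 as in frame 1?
the orange circle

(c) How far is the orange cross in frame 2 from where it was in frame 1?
4

The orange cross moved from (15, 11) to (16, 15), a distance of √(1² + 4²) ≈ 4.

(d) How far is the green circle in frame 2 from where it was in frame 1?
6

The green circle moved from (11, 8) to (13, 2), a distance of √(2² + 6²) ≈ 6.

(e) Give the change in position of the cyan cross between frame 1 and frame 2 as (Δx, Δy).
(-5, 5)

The cyan cross was at (15, 5) in frame 1 and (10, 10) in frame 2.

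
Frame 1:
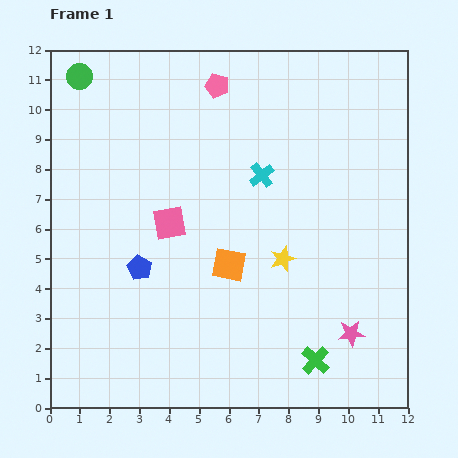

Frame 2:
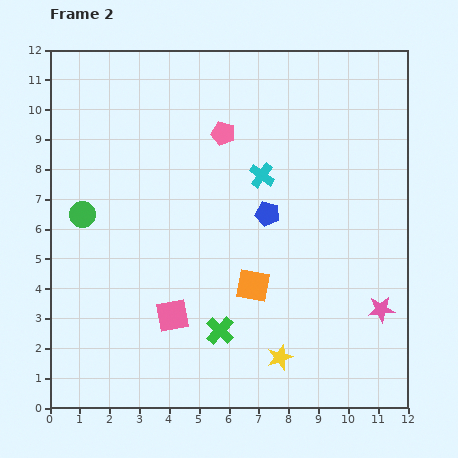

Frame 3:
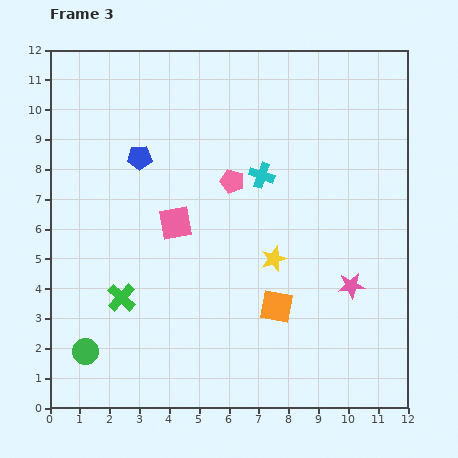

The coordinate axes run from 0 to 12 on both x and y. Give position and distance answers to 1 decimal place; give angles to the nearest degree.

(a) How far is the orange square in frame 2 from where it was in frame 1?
1.1

The orange square moved from (6.0, 4.8) to (6.8, 4.1), a distance of √(0.8² + 0.7²) ≈ 1.1.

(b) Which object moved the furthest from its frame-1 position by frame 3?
the green circle

(moved 9.2; next 6.8)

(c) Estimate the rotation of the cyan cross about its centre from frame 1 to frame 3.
33° counter-clockwise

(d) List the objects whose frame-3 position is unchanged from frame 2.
the cyan cross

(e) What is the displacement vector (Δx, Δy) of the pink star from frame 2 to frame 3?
(-1.0, 0.8)

The pink star was at (11.1, 3.3) in frame 2 and (10.1, 4.1) in frame 3.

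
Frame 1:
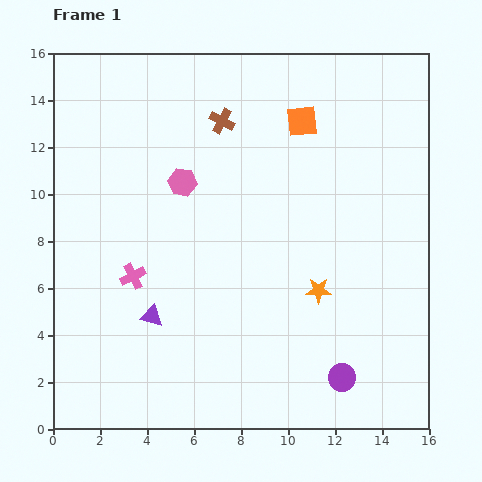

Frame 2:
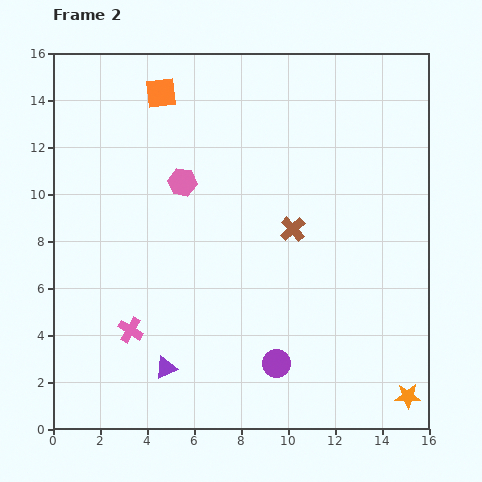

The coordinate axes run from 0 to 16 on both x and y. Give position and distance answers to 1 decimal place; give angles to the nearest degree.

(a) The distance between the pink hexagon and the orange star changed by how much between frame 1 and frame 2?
+5.8

Distance in frame 1: 7.4. Distance in frame 2: 13.2.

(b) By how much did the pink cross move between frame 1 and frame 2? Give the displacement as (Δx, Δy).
(-0.1, -2.3)

The pink cross was at (3.4, 6.5) in frame 1 and (3.3, 4.2) in frame 2.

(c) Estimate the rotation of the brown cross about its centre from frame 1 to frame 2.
20° clockwise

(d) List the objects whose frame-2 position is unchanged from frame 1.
the pink hexagon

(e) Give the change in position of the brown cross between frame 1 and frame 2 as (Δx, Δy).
(3.0, -4.6)

The brown cross was at (7.2, 13.1) in frame 1 and (10.2, 8.5) in frame 2.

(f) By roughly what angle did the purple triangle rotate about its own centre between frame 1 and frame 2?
39° counter-clockwise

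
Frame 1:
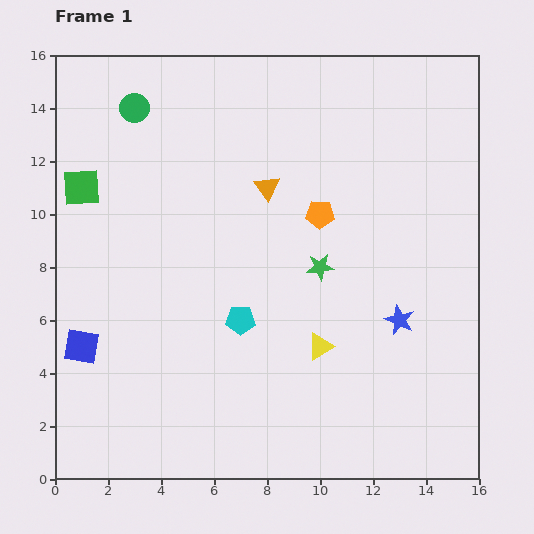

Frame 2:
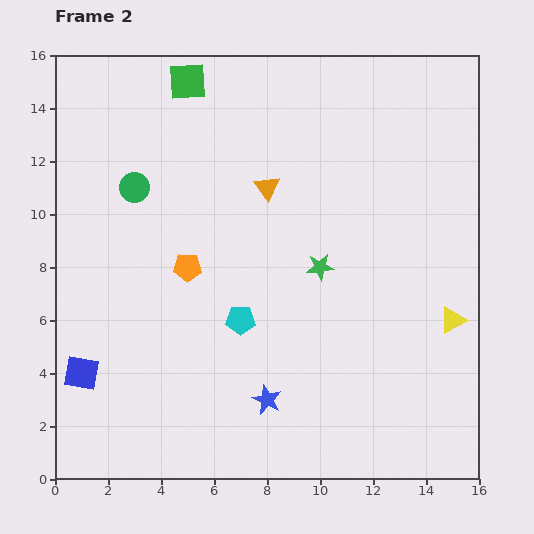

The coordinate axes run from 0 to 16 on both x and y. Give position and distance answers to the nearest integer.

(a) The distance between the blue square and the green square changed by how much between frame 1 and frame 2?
+6

Distance in frame 1: 6. Distance in frame 2: 12.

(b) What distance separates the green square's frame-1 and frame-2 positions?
6

The green square moved from (1, 11) to (5, 15), a distance of √(4² + 4²) ≈ 6.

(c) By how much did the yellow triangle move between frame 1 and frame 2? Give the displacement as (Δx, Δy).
(5, 1)

The yellow triangle was at (10, 5) in frame 1 and (15, 6) in frame 2.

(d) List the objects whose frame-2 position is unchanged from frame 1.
the orange triangle, the green star, the cyan pentagon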